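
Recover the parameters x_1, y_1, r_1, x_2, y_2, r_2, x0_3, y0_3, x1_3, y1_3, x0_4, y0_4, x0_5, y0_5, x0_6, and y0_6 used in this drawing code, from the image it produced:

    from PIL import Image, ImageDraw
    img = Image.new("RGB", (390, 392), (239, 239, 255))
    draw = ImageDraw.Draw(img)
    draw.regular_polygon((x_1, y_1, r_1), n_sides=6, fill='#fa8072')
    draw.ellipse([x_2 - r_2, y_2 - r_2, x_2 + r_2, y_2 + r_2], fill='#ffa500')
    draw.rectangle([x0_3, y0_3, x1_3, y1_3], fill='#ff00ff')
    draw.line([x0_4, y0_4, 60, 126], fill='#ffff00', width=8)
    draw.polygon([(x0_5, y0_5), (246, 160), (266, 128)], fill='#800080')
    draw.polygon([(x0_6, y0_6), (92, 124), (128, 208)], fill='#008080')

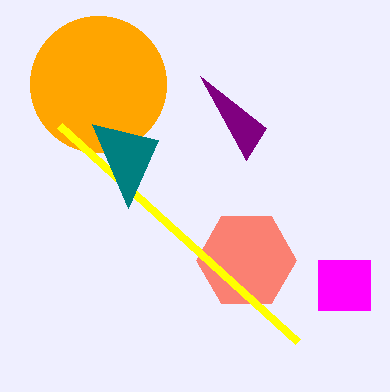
x_1 = 246, y_1 = 260, r_1 = 50, x_2 = 98, y_2 = 84, r_2 = 68, x0_3 = 318, y0_3 = 260, x1_3 = 370, y1_3 = 310, x0_4 = 298, y0_4 = 342, x0_5 = 200, y0_5 = 76, x0_6 = 158, y0_6 = 140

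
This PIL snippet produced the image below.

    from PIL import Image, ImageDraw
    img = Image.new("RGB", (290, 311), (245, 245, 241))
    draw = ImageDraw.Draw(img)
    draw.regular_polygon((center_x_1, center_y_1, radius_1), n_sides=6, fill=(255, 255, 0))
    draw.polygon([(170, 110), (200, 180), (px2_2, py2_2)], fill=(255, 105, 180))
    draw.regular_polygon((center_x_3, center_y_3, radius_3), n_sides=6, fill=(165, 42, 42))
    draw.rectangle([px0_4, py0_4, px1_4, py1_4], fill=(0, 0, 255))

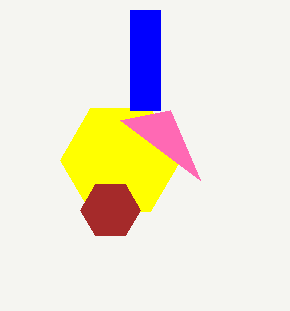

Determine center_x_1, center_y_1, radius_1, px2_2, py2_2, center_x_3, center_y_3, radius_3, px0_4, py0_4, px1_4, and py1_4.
center_x_1 = 120
center_y_1 = 160
radius_1 = 60
px2_2 = 120
py2_2 = 120
center_x_3 = 110
center_y_3 = 210
radius_3 = 30
px0_4 = 130
py0_4 = 10
px1_4 = 160
py1_4 = 110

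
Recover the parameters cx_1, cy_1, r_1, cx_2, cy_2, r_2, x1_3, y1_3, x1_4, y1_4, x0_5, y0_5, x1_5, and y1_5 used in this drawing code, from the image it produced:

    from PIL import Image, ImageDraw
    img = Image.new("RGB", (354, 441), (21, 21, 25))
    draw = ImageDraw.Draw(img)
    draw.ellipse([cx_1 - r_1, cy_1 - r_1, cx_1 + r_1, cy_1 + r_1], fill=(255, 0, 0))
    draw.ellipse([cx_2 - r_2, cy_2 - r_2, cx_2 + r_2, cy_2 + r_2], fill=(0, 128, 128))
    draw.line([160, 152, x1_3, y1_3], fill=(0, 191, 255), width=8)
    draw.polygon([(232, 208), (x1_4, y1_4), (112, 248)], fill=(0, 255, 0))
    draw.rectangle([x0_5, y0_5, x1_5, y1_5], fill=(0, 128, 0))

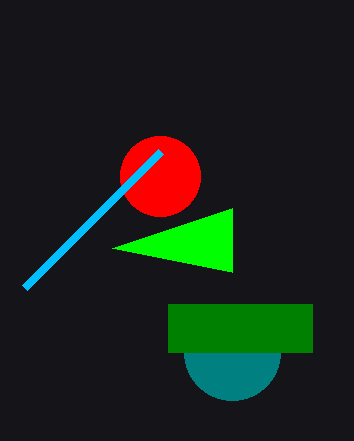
cx_1 = 160
cy_1 = 176
r_1 = 40
cx_2 = 232
cy_2 = 352
r_2 = 48
x1_3 = 24
y1_3 = 288
x1_4 = 232
y1_4 = 272
x0_5 = 168
y0_5 = 304
x1_5 = 312
y1_5 = 352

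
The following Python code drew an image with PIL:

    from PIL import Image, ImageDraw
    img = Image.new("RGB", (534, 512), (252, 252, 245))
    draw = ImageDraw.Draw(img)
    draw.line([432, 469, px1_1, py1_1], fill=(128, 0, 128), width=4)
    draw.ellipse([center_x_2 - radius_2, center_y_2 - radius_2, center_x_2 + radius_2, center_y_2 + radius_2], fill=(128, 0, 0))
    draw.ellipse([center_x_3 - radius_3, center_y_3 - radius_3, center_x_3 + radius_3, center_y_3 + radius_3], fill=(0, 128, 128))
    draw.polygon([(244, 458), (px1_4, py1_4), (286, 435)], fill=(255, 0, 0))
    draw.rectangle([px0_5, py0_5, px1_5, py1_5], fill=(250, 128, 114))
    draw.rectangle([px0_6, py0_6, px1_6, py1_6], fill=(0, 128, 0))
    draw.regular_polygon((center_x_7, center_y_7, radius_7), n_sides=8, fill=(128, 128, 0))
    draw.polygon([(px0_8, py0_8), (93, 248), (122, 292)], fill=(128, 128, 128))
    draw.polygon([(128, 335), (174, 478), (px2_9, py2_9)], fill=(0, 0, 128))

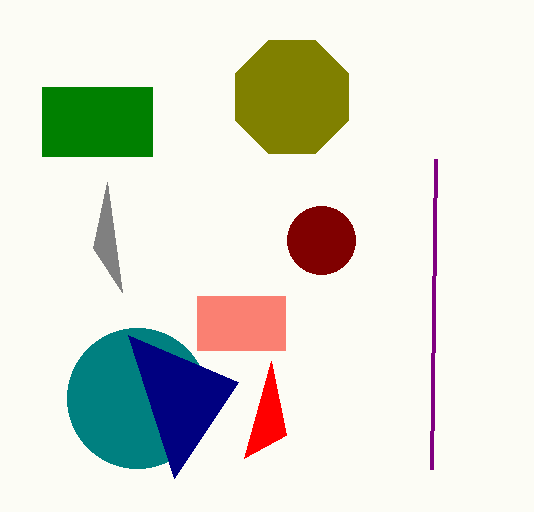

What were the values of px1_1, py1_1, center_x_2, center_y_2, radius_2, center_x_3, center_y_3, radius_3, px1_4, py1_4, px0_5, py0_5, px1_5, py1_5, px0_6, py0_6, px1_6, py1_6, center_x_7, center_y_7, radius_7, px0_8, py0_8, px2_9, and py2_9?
px1_1 = 436; py1_1 = 159; center_x_2 = 321; center_y_2 = 240; radius_2 = 34; center_x_3 = 137; center_y_3 = 398; radius_3 = 70; px1_4 = 271; py1_4 = 361; px0_5 = 197; py0_5 = 296; px1_5 = 285; py1_5 = 350; px0_6 = 42; py0_6 = 87; px1_6 = 152; py1_6 = 156; center_x_7 = 292; center_y_7 = 97; radius_7 = 61; px0_8 = 107; py0_8 = 182; px2_9 = 238; py2_9 = 382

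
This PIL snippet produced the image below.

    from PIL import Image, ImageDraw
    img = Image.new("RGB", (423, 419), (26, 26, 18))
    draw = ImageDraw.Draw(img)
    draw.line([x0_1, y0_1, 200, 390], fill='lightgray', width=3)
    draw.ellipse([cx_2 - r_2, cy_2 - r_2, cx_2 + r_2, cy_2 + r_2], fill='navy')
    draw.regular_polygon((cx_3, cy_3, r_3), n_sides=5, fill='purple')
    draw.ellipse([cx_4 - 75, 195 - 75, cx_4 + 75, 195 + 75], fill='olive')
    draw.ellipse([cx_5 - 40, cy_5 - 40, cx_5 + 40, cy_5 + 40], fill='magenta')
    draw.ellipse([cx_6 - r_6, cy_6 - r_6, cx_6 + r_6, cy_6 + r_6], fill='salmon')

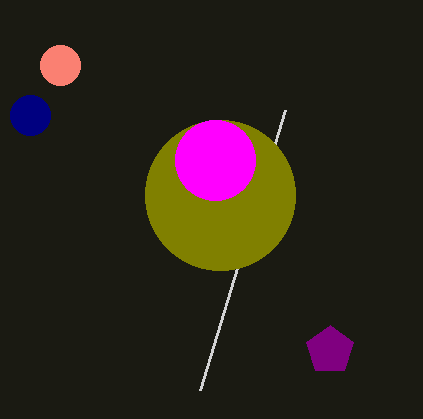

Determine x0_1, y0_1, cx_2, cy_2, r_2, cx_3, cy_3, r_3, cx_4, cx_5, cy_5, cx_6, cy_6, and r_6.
x0_1 = 285; y0_1 = 110; cx_2 = 30; cy_2 = 115; r_2 = 20; cx_3 = 330; cy_3 = 350; r_3 = 25; cx_4 = 220; cx_5 = 215; cy_5 = 160; cx_6 = 60; cy_6 = 65; r_6 = 20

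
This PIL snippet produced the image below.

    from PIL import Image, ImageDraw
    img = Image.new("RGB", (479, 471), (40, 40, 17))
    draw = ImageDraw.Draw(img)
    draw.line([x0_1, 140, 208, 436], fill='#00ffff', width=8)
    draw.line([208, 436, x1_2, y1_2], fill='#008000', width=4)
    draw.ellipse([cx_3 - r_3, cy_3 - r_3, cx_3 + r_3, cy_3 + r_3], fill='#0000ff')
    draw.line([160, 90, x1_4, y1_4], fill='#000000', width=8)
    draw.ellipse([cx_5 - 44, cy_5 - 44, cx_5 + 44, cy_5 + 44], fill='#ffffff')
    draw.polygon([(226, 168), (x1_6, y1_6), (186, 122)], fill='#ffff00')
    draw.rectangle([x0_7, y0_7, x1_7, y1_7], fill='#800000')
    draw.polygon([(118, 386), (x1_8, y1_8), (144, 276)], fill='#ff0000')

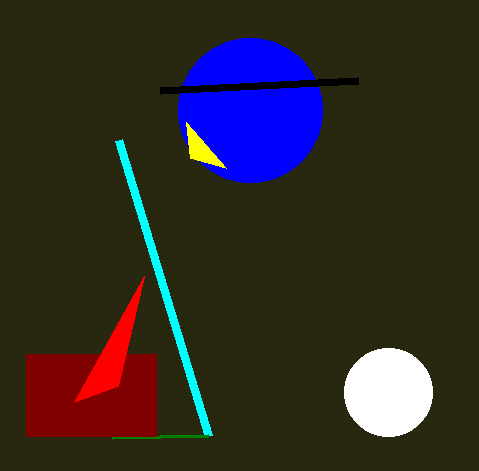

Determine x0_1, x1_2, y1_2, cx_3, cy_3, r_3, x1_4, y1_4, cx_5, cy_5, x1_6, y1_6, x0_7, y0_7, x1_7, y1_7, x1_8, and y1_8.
x0_1 = 118; x1_2 = 112; y1_2 = 438; cx_3 = 250; cy_3 = 110; r_3 = 72; x1_4 = 358; y1_4 = 80; cx_5 = 388; cy_5 = 392; x1_6 = 190; y1_6 = 158; x0_7 = 26; y0_7 = 354; x1_7 = 156; y1_7 = 436; x1_8 = 74; y1_8 = 402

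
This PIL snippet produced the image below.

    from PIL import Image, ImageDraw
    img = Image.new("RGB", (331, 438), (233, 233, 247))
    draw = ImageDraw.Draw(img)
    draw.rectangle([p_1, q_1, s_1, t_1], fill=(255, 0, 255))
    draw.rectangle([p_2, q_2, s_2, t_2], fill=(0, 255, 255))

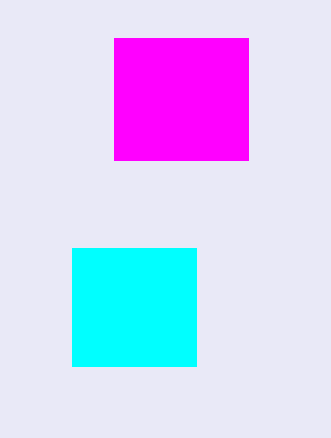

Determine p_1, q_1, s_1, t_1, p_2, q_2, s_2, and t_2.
p_1 = 114
q_1 = 38
s_1 = 248
t_1 = 160
p_2 = 72
q_2 = 248
s_2 = 196
t_2 = 366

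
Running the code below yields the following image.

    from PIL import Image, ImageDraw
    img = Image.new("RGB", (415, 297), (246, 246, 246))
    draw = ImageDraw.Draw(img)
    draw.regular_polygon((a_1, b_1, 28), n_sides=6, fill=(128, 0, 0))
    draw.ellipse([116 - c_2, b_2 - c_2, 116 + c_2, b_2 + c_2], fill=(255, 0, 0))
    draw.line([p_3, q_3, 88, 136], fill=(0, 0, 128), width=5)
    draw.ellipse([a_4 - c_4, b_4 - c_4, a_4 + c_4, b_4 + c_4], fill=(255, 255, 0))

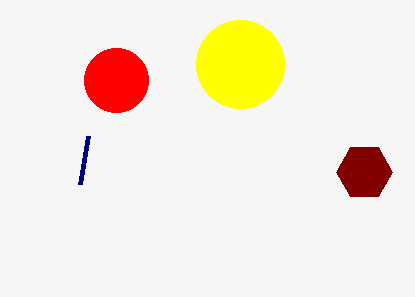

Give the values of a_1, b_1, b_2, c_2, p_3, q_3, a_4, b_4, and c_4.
a_1 = 364, b_1 = 172, b_2 = 80, c_2 = 32, p_3 = 80, q_3 = 184, a_4 = 240, b_4 = 64, c_4 = 44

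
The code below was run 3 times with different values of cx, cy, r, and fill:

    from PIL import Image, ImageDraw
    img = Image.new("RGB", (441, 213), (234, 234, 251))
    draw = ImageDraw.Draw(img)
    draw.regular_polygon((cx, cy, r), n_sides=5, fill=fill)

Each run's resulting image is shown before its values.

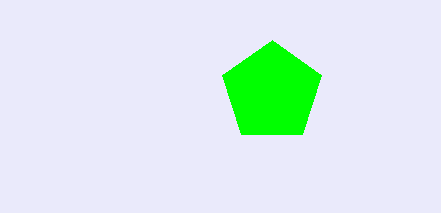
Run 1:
cx = 272, cy = 92, r = 52, fill = 'lime'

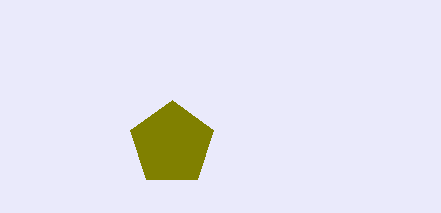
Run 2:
cx = 172
cy = 144
r = 44
fill = 'olive'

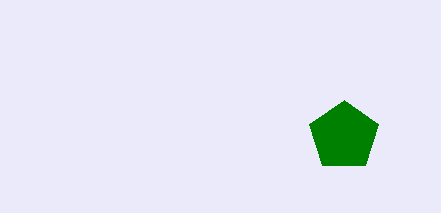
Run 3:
cx = 344; cy = 136; r = 36; fill = 'green'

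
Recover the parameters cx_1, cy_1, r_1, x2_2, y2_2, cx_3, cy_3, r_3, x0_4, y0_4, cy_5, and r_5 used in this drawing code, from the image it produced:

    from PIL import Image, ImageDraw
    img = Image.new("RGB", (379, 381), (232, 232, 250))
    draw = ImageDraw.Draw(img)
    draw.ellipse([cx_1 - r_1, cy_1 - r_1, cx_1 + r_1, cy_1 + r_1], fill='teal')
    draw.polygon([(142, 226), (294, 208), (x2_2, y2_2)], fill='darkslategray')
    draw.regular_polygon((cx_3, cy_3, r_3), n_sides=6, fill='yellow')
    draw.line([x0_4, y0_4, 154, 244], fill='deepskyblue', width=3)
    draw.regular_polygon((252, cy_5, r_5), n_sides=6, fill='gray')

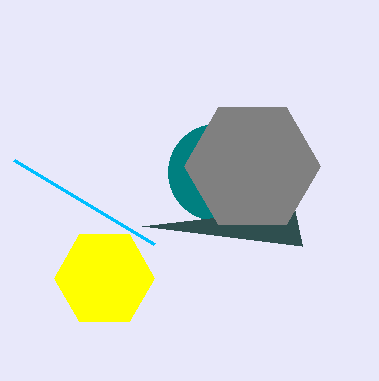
cx_1 = 216, cy_1 = 172, r_1 = 48, x2_2 = 302, y2_2 = 246, cx_3 = 104, cy_3 = 278, r_3 = 50, x0_4 = 14, y0_4 = 160, cy_5 = 166, r_5 = 68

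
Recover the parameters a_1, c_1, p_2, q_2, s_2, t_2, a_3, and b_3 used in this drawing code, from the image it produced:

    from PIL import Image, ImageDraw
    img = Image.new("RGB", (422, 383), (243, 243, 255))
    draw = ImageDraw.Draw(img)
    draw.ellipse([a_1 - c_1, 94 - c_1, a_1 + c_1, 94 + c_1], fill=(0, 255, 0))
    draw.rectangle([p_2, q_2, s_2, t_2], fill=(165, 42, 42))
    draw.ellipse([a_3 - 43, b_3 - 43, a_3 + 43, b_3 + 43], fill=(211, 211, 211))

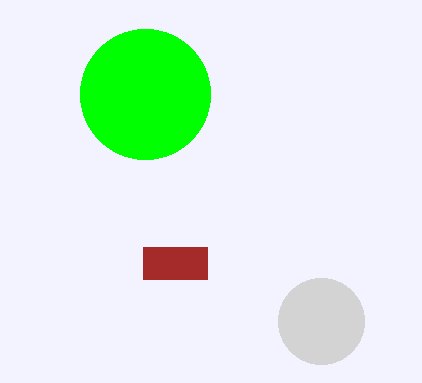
a_1 = 145, c_1 = 65, p_2 = 143, q_2 = 247, s_2 = 207, t_2 = 279, a_3 = 321, b_3 = 321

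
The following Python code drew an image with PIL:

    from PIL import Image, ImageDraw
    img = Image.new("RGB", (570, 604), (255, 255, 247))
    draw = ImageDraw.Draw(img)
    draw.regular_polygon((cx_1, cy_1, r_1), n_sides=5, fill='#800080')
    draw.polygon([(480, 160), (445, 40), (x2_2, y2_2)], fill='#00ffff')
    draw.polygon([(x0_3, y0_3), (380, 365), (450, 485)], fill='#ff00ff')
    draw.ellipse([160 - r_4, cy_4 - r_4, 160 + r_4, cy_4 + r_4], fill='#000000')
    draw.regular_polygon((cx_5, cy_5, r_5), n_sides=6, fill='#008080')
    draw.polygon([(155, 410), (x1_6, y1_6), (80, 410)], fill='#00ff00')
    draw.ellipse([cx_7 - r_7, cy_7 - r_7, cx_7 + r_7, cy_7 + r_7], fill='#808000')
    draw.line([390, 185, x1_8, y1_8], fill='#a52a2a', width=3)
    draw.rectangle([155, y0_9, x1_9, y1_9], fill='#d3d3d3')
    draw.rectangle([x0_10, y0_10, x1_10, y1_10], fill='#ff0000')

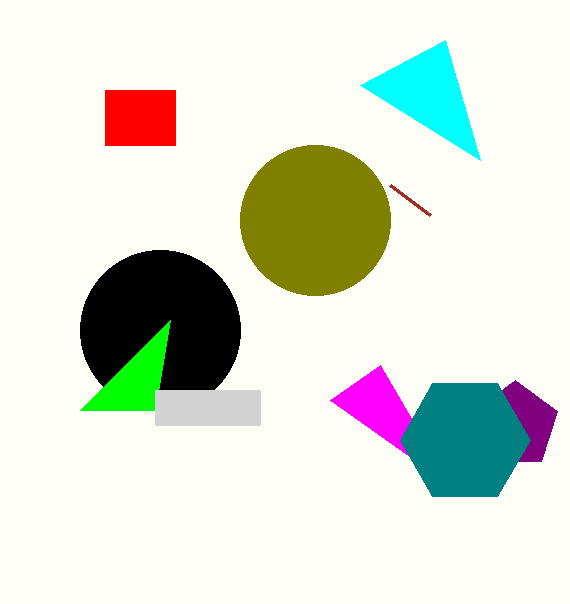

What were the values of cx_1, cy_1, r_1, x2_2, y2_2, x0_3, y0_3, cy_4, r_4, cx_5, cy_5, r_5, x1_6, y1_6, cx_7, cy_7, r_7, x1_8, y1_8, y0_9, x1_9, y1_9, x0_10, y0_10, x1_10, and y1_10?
cx_1 = 515, cy_1 = 425, r_1 = 45, x2_2 = 360, y2_2 = 85, x0_3 = 330, y0_3 = 400, cy_4 = 330, r_4 = 80, cx_5 = 465, cy_5 = 440, r_5 = 65, x1_6 = 170, y1_6 = 320, cx_7 = 315, cy_7 = 220, r_7 = 75, x1_8 = 430, y1_8 = 215, y0_9 = 390, x1_9 = 260, y1_9 = 425, x0_10 = 105, y0_10 = 90, x1_10 = 175, y1_10 = 145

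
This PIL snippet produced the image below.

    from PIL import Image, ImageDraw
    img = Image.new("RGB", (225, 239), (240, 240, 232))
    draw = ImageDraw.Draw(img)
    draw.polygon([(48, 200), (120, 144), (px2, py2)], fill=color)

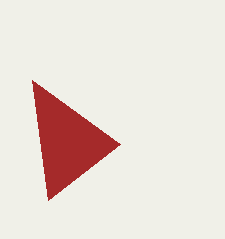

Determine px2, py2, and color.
px2 = 32, py2 = 80, color = 'brown'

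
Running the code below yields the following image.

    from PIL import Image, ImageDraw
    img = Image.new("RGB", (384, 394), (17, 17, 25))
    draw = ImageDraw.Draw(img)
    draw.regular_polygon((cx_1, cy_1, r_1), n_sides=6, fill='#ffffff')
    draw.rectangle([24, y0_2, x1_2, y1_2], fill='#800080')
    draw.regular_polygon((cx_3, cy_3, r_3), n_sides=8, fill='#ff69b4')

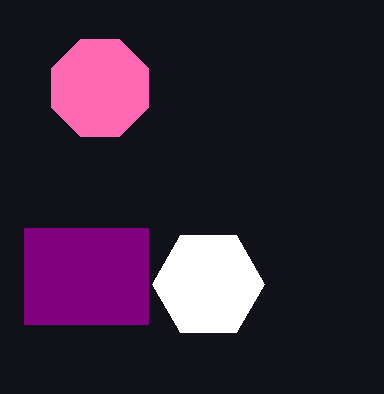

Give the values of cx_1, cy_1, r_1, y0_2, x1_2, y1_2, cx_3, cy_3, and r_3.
cx_1 = 208
cy_1 = 284
r_1 = 56
y0_2 = 228
x1_2 = 148
y1_2 = 324
cx_3 = 100
cy_3 = 88
r_3 = 52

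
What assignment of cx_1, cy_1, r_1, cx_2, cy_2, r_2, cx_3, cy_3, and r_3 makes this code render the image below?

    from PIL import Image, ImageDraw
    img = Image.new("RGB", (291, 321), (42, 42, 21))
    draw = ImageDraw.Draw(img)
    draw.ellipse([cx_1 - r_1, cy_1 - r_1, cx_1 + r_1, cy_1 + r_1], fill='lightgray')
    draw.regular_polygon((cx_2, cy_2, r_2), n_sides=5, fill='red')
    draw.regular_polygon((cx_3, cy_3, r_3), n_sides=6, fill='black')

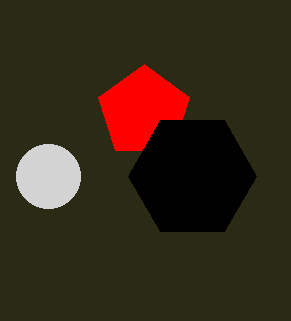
cx_1 = 48, cy_1 = 176, r_1 = 32, cx_2 = 144, cy_2 = 112, r_2 = 48, cx_3 = 192, cy_3 = 176, r_3 = 64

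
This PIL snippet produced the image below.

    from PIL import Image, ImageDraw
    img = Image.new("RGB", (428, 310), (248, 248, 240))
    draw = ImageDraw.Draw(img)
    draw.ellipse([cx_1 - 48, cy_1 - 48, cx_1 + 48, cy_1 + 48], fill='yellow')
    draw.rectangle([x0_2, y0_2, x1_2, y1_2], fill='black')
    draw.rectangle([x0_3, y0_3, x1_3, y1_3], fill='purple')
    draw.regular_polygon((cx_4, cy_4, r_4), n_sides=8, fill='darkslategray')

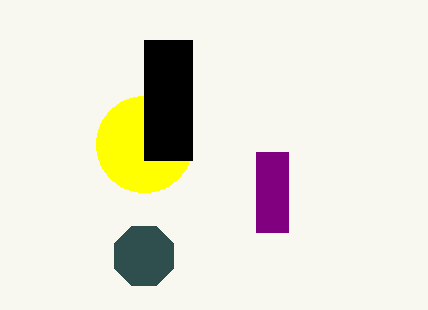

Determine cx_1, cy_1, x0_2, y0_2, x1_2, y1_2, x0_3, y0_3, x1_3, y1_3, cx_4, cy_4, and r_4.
cx_1 = 144; cy_1 = 144; x0_2 = 144; y0_2 = 40; x1_2 = 192; y1_2 = 160; x0_3 = 256; y0_3 = 152; x1_3 = 288; y1_3 = 232; cx_4 = 144; cy_4 = 256; r_4 = 32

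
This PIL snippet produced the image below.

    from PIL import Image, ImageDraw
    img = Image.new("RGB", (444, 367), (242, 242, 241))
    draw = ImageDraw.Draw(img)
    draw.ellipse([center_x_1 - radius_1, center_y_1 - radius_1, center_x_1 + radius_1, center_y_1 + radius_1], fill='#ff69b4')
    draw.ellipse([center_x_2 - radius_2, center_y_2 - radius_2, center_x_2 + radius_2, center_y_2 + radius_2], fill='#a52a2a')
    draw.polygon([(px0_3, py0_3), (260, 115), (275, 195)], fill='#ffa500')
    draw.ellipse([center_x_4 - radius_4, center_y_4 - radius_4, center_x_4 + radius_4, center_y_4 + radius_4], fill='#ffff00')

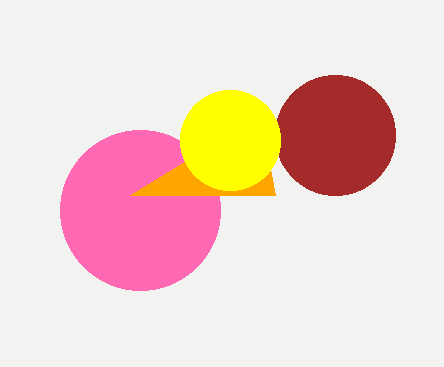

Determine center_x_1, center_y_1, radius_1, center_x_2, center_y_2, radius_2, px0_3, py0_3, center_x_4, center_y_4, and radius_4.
center_x_1 = 140
center_y_1 = 210
radius_1 = 80
center_x_2 = 335
center_y_2 = 135
radius_2 = 60
px0_3 = 130
py0_3 = 195
center_x_4 = 230
center_y_4 = 140
radius_4 = 50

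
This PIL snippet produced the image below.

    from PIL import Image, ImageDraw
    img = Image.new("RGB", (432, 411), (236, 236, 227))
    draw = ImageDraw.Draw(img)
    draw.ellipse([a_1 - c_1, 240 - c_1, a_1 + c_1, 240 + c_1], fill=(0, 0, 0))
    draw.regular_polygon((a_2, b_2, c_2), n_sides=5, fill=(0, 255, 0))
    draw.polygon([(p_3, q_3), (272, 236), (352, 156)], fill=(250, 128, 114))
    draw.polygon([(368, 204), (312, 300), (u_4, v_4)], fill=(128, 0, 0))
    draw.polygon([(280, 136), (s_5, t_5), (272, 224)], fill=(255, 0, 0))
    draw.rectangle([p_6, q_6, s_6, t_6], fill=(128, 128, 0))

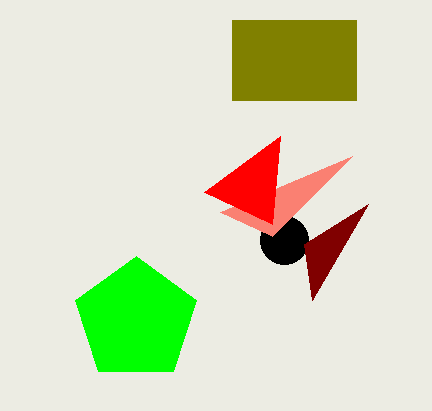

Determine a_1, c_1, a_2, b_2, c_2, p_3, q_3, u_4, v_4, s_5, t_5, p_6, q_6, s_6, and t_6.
a_1 = 284
c_1 = 24
a_2 = 136
b_2 = 320
c_2 = 64
p_3 = 220
q_3 = 212
u_4 = 304
v_4 = 244
s_5 = 204
t_5 = 192
p_6 = 232
q_6 = 20
s_6 = 356
t_6 = 100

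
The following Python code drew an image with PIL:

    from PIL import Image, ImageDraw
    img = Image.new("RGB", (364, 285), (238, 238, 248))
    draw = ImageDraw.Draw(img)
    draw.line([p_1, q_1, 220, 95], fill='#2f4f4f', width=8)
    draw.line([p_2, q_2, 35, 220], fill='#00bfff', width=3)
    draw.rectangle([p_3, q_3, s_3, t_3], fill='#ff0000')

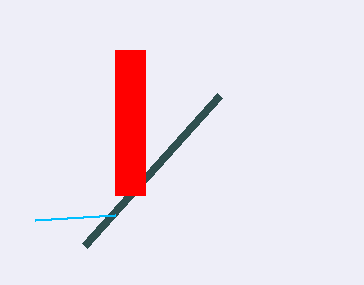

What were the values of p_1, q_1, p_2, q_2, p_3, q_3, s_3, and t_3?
p_1 = 85, q_1 = 245, p_2 = 115, q_2 = 215, p_3 = 115, q_3 = 50, s_3 = 145, t_3 = 195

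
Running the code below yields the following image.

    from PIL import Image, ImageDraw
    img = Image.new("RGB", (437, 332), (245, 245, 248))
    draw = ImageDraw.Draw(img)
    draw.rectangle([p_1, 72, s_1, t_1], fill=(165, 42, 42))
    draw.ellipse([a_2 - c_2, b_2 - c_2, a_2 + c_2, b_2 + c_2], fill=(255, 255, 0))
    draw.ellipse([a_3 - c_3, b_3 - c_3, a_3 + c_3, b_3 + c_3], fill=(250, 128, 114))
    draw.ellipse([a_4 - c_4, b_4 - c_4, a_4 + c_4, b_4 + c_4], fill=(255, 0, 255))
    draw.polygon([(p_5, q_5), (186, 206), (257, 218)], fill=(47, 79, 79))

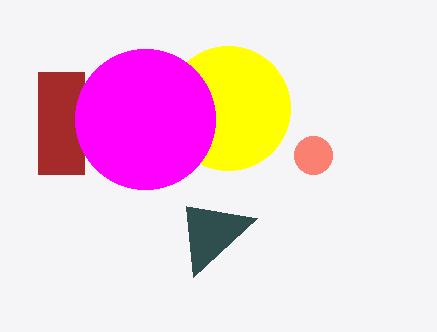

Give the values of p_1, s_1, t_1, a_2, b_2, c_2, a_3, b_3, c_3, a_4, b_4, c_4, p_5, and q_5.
p_1 = 38, s_1 = 84, t_1 = 174, a_2 = 228, b_2 = 108, c_2 = 62, a_3 = 313, b_3 = 155, c_3 = 19, a_4 = 145, b_4 = 119, c_4 = 70, p_5 = 193, q_5 = 277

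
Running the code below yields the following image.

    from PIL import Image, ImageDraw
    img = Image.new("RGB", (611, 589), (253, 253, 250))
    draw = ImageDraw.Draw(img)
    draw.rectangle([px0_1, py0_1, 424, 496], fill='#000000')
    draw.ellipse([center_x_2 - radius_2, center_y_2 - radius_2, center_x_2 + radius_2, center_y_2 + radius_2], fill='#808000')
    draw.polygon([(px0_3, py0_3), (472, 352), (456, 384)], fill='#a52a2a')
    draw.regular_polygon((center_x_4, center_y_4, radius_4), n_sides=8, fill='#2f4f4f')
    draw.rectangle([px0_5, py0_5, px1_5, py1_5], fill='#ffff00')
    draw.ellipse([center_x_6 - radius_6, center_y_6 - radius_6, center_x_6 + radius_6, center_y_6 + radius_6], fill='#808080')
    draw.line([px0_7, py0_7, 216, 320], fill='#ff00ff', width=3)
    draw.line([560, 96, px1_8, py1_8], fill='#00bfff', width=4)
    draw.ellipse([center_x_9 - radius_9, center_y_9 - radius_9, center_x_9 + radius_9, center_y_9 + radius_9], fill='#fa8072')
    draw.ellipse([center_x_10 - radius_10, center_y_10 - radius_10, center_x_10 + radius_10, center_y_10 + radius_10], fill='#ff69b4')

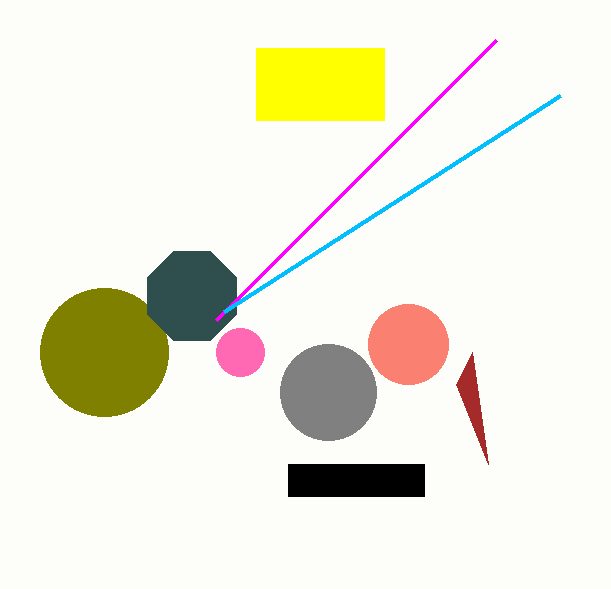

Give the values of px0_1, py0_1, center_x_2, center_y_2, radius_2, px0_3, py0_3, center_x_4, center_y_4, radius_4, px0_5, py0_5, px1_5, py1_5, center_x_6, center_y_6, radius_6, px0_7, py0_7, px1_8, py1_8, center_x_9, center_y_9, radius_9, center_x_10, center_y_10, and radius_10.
px0_1 = 288
py0_1 = 464
center_x_2 = 104
center_y_2 = 352
radius_2 = 64
px0_3 = 488
py0_3 = 464
center_x_4 = 192
center_y_4 = 296
radius_4 = 48
px0_5 = 256
py0_5 = 48
px1_5 = 384
py1_5 = 120
center_x_6 = 328
center_y_6 = 392
radius_6 = 48
px0_7 = 496
py0_7 = 40
px1_8 = 224
py1_8 = 312
center_x_9 = 408
center_y_9 = 344
radius_9 = 40
center_x_10 = 240
center_y_10 = 352
radius_10 = 24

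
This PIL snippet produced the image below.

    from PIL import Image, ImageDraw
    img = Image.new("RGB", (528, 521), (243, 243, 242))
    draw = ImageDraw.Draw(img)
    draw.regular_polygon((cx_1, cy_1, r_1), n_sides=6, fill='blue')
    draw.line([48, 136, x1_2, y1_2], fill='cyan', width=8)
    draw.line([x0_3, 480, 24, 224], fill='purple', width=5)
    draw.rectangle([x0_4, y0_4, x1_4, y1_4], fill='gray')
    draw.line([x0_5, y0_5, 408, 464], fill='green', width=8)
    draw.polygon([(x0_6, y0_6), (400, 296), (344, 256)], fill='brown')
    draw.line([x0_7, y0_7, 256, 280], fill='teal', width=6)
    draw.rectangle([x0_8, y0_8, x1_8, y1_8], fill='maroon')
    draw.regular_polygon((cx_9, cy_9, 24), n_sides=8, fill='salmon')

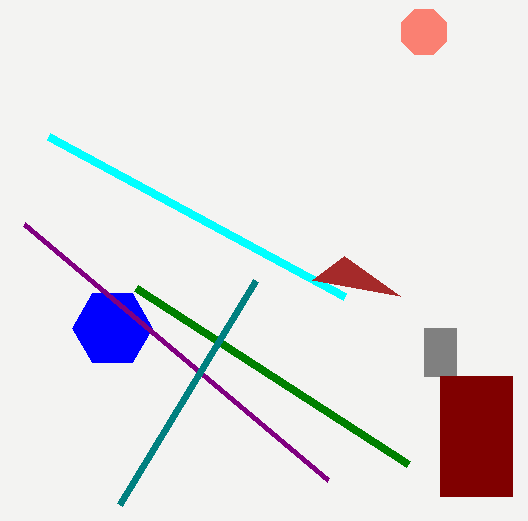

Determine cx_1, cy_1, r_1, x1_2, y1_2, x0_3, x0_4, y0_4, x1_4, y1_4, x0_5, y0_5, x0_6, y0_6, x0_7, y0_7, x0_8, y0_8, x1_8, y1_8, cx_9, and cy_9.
cx_1 = 112, cy_1 = 328, r_1 = 40, x1_2 = 344, y1_2 = 296, x0_3 = 328, x0_4 = 424, y0_4 = 328, x1_4 = 456, y1_4 = 376, x0_5 = 136, y0_5 = 288, x0_6 = 312, y0_6 = 280, x0_7 = 120, y0_7 = 504, x0_8 = 440, y0_8 = 376, x1_8 = 512, y1_8 = 496, cx_9 = 424, cy_9 = 32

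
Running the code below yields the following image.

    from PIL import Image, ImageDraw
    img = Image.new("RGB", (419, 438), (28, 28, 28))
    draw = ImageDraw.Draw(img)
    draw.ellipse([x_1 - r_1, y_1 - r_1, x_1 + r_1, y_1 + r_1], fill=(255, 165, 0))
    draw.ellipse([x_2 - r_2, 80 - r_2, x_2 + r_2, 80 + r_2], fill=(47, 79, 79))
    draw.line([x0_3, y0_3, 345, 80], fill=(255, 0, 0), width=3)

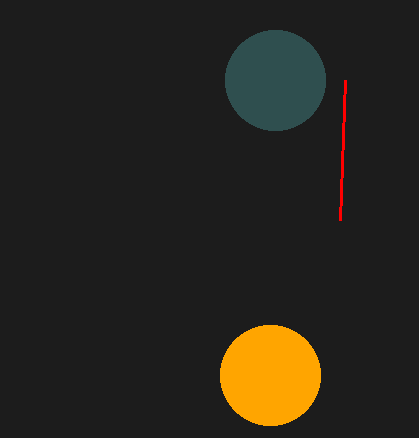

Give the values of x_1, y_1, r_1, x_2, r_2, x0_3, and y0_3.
x_1 = 270, y_1 = 375, r_1 = 50, x_2 = 275, r_2 = 50, x0_3 = 340, y0_3 = 220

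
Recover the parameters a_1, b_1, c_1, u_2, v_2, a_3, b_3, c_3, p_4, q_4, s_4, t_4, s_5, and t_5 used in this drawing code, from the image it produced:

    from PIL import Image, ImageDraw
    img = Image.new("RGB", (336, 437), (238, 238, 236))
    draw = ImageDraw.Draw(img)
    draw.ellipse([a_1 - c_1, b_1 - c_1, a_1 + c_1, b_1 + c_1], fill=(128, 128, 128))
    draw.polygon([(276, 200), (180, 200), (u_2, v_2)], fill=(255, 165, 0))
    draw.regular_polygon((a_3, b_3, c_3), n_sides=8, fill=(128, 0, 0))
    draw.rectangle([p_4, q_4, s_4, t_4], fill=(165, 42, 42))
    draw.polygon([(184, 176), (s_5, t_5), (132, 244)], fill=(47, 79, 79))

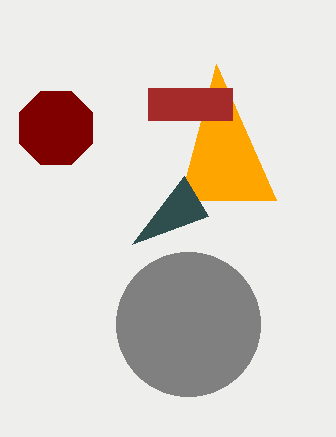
a_1 = 188, b_1 = 324, c_1 = 72, u_2 = 216, v_2 = 64, a_3 = 56, b_3 = 128, c_3 = 40, p_4 = 148, q_4 = 88, s_4 = 232, t_4 = 120, s_5 = 208, t_5 = 216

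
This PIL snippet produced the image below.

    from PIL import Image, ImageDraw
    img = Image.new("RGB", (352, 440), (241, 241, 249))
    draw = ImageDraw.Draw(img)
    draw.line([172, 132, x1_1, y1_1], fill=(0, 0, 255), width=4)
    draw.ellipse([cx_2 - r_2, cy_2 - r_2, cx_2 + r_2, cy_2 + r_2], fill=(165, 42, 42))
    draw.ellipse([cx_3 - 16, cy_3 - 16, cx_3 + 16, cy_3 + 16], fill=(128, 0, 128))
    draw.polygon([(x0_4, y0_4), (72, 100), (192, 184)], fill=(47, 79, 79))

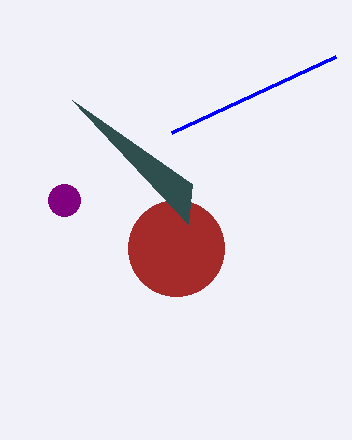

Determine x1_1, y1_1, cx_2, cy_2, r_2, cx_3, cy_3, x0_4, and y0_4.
x1_1 = 336; y1_1 = 56; cx_2 = 176; cy_2 = 248; r_2 = 48; cx_3 = 64; cy_3 = 200; x0_4 = 188; y0_4 = 224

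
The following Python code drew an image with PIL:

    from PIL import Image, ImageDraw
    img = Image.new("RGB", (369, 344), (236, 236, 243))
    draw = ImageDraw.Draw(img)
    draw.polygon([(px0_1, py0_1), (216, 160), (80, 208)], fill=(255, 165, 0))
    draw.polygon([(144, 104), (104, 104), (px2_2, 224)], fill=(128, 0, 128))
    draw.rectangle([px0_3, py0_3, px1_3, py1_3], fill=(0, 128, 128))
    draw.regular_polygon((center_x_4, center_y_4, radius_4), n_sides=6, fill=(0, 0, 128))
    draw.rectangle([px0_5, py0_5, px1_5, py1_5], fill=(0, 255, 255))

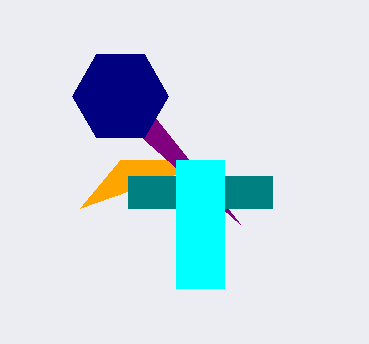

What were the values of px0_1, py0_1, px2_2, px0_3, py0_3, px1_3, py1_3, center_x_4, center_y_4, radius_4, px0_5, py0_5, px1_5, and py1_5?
px0_1 = 120; py0_1 = 160; px2_2 = 240; px0_3 = 128; py0_3 = 176; px1_3 = 272; py1_3 = 208; center_x_4 = 120; center_y_4 = 96; radius_4 = 48; px0_5 = 176; py0_5 = 160; px1_5 = 224; py1_5 = 288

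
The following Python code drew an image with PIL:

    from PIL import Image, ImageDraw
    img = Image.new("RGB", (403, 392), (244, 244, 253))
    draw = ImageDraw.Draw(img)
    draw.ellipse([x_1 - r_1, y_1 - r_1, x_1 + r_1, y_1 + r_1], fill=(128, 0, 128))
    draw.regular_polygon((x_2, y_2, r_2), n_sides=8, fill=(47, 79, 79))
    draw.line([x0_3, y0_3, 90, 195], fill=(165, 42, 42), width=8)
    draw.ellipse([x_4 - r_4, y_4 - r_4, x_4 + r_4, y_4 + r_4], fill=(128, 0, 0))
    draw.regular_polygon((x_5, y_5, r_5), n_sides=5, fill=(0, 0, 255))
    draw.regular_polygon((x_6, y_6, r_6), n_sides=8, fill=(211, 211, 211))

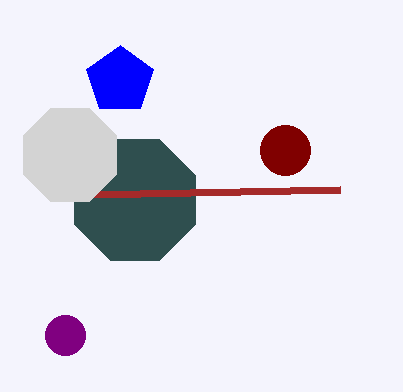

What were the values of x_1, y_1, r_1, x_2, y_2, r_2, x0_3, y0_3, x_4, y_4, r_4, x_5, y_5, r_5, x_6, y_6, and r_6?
x_1 = 65; y_1 = 335; r_1 = 20; x_2 = 135; y_2 = 200; r_2 = 65; x0_3 = 340; y0_3 = 190; x_4 = 285; y_4 = 150; r_4 = 25; x_5 = 120; y_5 = 80; r_5 = 35; x_6 = 70; y_6 = 155; r_6 = 50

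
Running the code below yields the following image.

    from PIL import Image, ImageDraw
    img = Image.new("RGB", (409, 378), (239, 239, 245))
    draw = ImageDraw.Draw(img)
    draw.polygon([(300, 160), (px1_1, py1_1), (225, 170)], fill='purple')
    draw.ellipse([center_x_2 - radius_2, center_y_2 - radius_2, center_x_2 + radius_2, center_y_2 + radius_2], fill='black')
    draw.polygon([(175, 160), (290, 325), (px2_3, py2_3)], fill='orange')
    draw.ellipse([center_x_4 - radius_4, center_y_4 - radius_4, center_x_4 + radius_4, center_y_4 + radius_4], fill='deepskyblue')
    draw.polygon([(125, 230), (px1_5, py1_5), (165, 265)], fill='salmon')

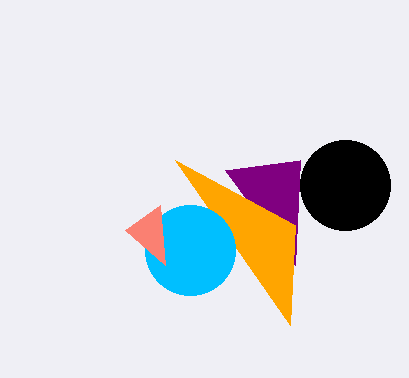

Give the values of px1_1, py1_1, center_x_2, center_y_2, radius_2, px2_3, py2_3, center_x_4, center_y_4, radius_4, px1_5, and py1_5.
px1_1 = 295
py1_1 = 265
center_x_2 = 345
center_y_2 = 185
radius_2 = 45
px2_3 = 295
py2_3 = 225
center_x_4 = 190
center_y_4 = 250
radius_4 = 45
px1_5 = 160
py1_5 = 205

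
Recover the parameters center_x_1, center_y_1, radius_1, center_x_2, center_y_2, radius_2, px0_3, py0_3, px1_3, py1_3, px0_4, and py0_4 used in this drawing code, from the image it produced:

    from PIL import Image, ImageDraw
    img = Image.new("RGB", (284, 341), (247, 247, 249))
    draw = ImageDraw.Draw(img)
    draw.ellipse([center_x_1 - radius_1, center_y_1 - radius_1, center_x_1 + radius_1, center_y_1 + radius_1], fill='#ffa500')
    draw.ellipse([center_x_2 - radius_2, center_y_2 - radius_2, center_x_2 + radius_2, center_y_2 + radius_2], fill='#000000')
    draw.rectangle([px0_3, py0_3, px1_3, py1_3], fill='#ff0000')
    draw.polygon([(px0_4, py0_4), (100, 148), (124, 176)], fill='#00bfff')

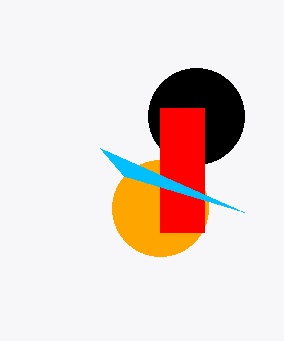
center_x_1 = 160, center_y_1 = 208, radius_1 = 48, center_x_2 = 196, center_y_2 = 116, radius_2 = 48, px0_3 = 160, py0_3 = 108, px1_3 = 204, py1_3 = 232, px0_4 = 244, py0_4 = 212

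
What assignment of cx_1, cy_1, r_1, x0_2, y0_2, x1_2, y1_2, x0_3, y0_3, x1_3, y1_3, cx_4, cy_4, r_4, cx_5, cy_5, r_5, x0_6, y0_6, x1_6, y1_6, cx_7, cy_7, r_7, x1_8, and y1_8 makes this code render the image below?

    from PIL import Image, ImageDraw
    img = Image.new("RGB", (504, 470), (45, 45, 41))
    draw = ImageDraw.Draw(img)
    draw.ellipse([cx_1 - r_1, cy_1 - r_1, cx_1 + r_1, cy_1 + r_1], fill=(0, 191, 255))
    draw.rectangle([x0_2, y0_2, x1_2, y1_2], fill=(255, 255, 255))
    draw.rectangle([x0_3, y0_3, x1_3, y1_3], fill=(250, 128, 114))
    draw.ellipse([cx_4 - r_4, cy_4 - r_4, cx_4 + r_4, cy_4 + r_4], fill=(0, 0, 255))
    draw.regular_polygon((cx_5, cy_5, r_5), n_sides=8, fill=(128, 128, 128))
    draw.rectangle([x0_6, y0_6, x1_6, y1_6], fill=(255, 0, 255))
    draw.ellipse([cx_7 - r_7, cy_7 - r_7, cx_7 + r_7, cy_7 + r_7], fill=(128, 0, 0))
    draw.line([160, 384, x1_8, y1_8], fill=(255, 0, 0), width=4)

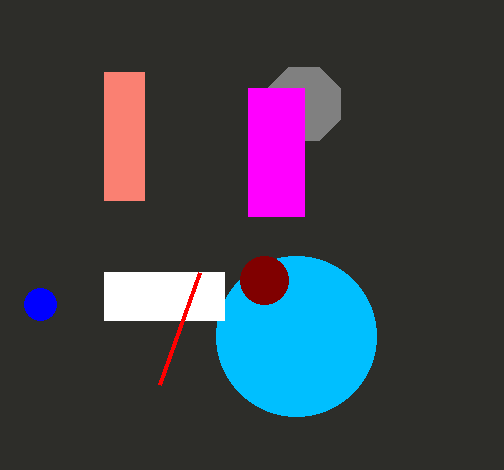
cx_1 = 296, cy_1 = 336, r_1 = 80, x0_2 = 104, y0_2 = 272, x1_2 = 224, y1_2 = 320, x0_3 = 104, y0_3 = 72, x1_3 = 144, y1_3 = 200, cx_4 = 40, cy_4 = 304, r_4 = 16, cx_5 = 304, cy_5 = 104, r_5 = 40, x0_6 = 248, y0_6 = 88, x1_6 = 304, y1_6 = 216, cx_7 = 264, cy_7 = 280, r_7 = 24, x1_8 = 200, y1_8 = 272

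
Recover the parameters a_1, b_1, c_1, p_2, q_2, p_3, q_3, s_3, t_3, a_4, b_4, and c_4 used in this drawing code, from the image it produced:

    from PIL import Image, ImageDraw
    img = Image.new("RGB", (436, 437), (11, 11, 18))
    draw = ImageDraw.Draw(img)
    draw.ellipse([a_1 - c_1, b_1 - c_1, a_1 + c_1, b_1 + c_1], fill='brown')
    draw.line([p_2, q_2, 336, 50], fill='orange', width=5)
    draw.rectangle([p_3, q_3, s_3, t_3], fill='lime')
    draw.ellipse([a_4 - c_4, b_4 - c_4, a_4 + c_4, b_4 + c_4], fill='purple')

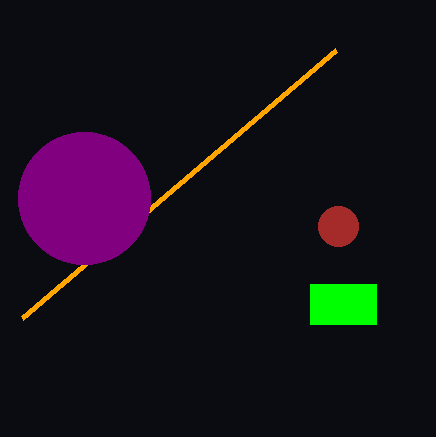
a_1 = 338
b_1 = 226
c_1 = 20
p_2 = 22
q_2 = 318
p_3 = 310
q_3 = 284
s_3 = 376
t_3 = 324
a_4 = 84
b_4 = 198
c_4 = 66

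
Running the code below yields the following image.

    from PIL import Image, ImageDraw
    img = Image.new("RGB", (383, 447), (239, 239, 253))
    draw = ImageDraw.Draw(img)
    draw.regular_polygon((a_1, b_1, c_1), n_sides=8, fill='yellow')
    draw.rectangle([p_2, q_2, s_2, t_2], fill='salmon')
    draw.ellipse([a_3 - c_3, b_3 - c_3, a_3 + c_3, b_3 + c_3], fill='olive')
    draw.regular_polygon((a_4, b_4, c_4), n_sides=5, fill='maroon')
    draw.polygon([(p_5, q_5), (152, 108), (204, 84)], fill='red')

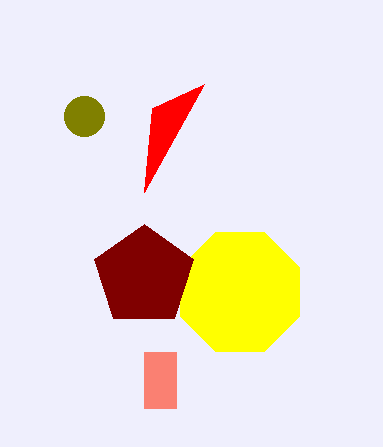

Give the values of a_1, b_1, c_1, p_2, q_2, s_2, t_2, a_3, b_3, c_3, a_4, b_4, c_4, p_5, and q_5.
a_1 = 240
b_1 = 292
c_1 = 64
p_2 = 144
q_2 = 352
s_2 = 176
t_2 = 408
a_3 = 84
b_3 = 116
c_3 = 20
a_4 = 144
b_4 = 276
c_4 = 52
p_5 = 144
q_5 = 192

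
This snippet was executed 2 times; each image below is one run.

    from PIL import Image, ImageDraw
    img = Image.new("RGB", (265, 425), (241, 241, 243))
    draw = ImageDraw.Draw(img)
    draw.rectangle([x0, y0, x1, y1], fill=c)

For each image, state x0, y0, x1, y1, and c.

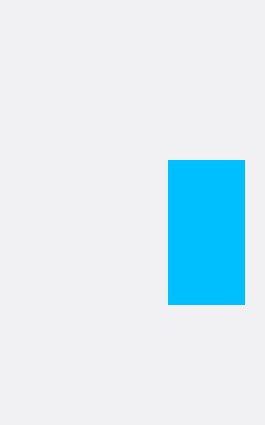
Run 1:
x0 = 168
y0 = 160
x1 = 244
y1 = 304
c = 'deepskyblue'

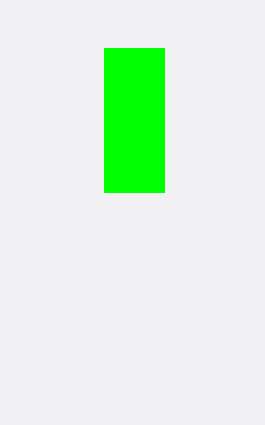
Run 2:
x0 = 104
y0 = 48
x1 = 164
y1 = 192
c = 'lime'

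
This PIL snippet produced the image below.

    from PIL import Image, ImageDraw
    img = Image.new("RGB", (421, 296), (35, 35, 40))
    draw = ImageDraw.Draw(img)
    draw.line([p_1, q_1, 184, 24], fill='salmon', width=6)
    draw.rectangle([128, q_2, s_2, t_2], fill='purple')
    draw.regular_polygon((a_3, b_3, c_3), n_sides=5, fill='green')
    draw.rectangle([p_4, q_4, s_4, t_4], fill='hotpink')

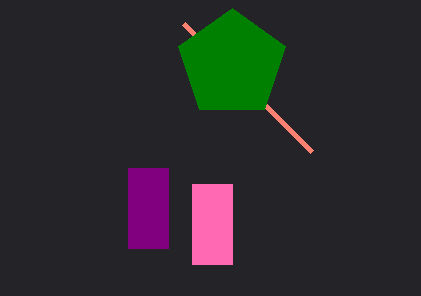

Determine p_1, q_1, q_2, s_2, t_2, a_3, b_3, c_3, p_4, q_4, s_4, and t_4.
p_1 = 312
q_1 = 152
q_2 = 168
s_2 = 168
t_2 = 248
a_3 = 232
b_3 = 64
c_3 = 56
p_4 = 192
q_4 = 184
s_4 = 232
t_4 = 264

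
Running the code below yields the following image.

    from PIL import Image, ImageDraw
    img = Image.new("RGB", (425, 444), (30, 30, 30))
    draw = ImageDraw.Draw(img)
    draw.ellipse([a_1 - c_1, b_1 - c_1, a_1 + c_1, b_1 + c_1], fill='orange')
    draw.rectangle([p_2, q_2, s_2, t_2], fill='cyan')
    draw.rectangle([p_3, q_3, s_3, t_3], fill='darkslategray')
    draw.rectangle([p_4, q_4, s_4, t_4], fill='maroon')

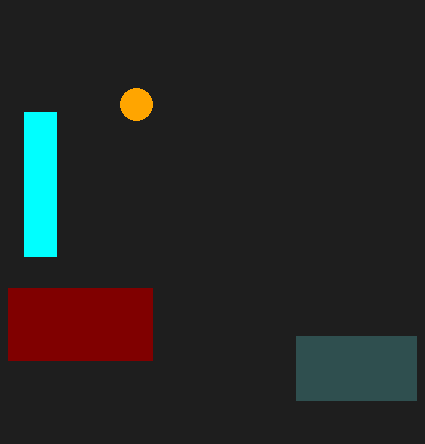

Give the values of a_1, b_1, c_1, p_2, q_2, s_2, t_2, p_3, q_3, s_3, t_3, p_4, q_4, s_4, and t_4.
a_1 = 136; b_1 = 104; c_1 = 16; p_2 = 24; q_2 = 112; s_2 = 56; t_2 = 256; p_3 = 296; q_3 = 336; s_3 = 416; t_3 = 400; p_4 = 8; q_4 = 288; s_4 = 152; t_4 = 360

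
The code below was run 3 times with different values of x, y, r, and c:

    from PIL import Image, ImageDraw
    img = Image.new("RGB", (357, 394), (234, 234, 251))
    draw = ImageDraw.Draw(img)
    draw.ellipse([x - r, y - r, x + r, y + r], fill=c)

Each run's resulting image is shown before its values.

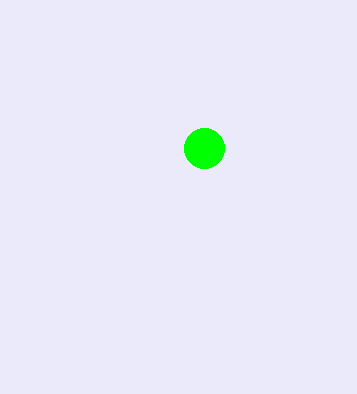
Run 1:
x = 204
y = 148
r = 20
c = 'lime'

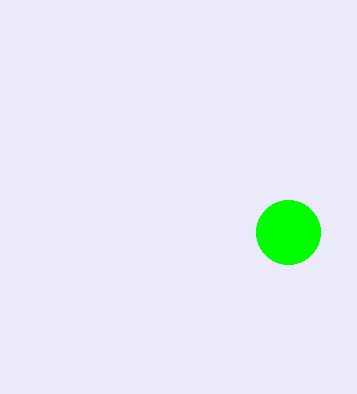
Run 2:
x = 288, y = 232, r = 32, c = 'lime'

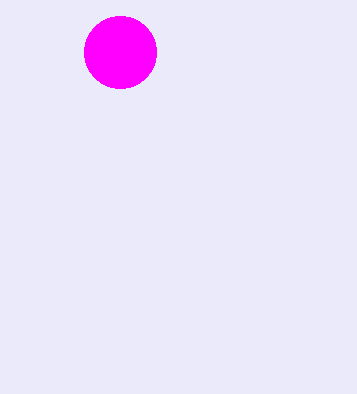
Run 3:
x = 120, y = 52, r = 36, c = 'magenta'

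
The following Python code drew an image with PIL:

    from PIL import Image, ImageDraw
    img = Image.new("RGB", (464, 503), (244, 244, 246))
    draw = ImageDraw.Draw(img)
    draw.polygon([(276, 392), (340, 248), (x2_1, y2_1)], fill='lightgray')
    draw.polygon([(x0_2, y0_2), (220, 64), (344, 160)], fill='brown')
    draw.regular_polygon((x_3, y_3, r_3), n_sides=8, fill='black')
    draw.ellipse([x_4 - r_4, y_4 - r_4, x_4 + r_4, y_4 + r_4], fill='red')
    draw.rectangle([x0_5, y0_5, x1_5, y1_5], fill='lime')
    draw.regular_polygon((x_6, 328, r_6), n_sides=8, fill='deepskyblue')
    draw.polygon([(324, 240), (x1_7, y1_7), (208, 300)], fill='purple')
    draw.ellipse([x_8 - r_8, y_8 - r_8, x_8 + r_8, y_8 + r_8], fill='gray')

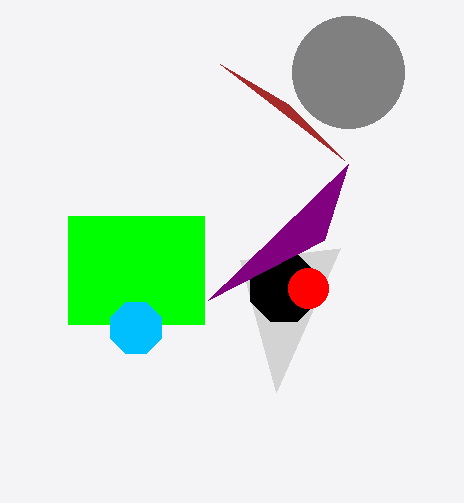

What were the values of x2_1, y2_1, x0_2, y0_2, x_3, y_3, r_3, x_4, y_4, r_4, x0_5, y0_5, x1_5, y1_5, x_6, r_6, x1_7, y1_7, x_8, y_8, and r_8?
x2_1 = 240, y2_1 = 260, x0_2 = 288, y0_2 = 104, x_3 = 284, y_3 = 288, r_3 = 36, x_4 = 308, y_4 = 288, r_4 = 20, x0_5 = 68, y0_5 = 216, x1_5 = 204, y1_5 = 324, x_6 = 136, r_6 = 28, x1_7 = 348, y1_7 = 164, x_8 = 348, y_8 = 72, r_8 = 56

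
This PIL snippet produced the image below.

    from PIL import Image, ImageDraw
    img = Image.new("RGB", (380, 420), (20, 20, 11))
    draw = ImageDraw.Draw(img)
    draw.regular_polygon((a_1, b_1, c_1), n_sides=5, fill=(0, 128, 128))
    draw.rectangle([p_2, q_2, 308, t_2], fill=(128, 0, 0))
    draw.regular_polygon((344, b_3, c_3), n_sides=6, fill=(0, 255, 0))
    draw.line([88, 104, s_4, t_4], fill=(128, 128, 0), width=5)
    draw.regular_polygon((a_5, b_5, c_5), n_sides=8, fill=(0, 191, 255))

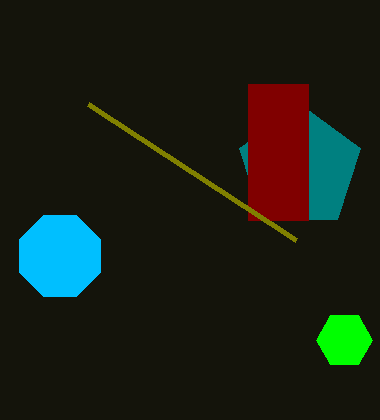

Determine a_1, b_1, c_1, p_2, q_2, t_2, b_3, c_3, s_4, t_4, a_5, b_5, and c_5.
a_1 = 300; b_1 = 168; c_1 = 64; p_2 = 248; q_2 = 84; t_2 = 220; b_3 = 340; c_3 = 28; s_4 = 296; t_4 = 240; a_5 = 60; b_5 = 256; c_5 = 44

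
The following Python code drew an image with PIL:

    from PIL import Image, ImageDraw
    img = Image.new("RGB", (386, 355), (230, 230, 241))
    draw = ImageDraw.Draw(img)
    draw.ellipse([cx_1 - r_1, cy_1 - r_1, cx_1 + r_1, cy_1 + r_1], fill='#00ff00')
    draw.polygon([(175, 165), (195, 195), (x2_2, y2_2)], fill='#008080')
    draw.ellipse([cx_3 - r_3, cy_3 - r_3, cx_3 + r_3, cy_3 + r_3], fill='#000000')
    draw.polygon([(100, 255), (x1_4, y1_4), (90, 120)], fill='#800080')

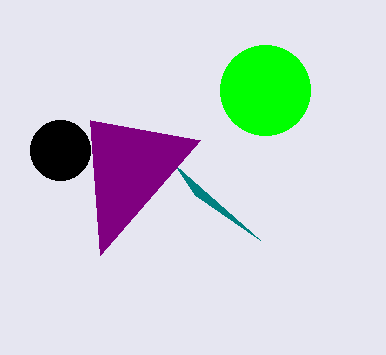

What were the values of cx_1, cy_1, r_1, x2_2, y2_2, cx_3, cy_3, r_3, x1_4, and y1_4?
cx_1 = 265, cy_1 = 90, r_1 = 45, x2_2 = 260, y2_2 = 240, cx_3 = 60, cy_3 = 150, r_3 = 30, x1_4 = 200, y1_4 = 140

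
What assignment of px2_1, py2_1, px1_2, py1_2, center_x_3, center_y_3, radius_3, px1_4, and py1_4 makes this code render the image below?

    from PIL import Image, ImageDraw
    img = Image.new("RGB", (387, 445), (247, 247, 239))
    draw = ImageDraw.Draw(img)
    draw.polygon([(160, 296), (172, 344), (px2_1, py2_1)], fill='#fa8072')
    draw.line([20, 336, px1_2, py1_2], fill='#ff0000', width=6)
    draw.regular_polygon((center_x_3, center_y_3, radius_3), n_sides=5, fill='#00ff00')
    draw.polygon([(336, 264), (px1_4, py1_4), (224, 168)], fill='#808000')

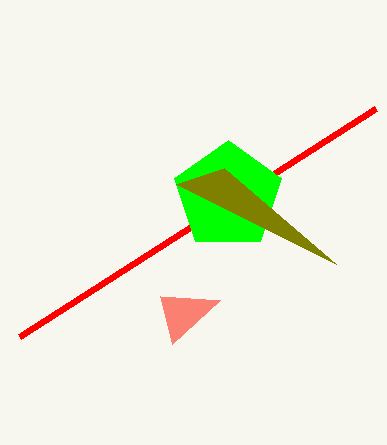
px2_1 = 220
py2_1 = 300
px1_2 = 376
py1_2 = 108
center_x_3 = 228
center_y_3 = 196
radius_3 = 56
px1_4 = 176
py1_4 = 184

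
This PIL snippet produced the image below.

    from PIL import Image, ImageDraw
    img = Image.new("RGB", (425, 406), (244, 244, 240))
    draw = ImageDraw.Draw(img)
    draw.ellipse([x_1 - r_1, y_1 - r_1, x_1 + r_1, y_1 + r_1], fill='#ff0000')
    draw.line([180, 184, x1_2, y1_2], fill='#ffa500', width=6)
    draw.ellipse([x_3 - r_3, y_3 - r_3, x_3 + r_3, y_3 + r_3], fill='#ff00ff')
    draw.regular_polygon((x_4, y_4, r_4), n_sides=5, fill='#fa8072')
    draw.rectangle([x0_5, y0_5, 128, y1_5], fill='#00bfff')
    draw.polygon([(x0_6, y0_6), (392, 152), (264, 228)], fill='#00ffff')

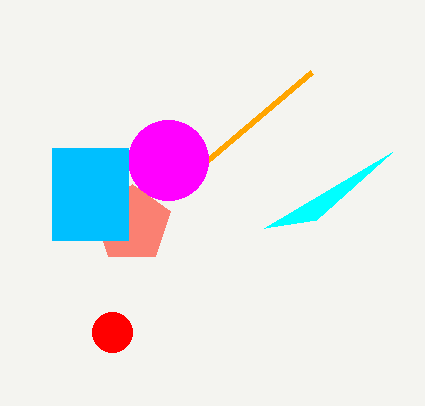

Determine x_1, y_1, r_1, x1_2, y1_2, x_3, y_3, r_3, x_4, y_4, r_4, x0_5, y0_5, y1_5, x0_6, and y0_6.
x_1 = 112, y_1 = 332, r_1 = 20, x1_2 = 312, y1_2 = 72, x_3 = 168, y_3 = 160, r_3 = 40, x_4 = 132, y_4 = 224, r_4 = 40, x0_5 = 52, y0_5 = 148, y1_5 = 240, x0_6 = 316, y0_6 = 220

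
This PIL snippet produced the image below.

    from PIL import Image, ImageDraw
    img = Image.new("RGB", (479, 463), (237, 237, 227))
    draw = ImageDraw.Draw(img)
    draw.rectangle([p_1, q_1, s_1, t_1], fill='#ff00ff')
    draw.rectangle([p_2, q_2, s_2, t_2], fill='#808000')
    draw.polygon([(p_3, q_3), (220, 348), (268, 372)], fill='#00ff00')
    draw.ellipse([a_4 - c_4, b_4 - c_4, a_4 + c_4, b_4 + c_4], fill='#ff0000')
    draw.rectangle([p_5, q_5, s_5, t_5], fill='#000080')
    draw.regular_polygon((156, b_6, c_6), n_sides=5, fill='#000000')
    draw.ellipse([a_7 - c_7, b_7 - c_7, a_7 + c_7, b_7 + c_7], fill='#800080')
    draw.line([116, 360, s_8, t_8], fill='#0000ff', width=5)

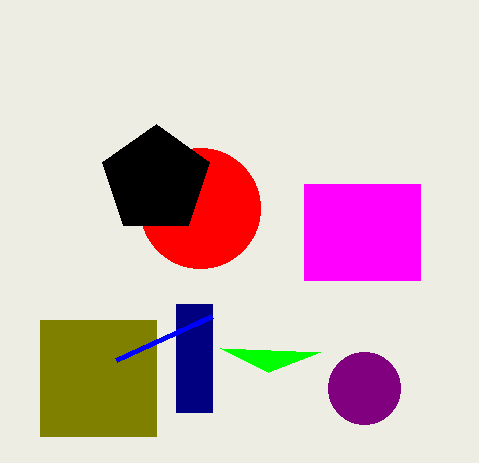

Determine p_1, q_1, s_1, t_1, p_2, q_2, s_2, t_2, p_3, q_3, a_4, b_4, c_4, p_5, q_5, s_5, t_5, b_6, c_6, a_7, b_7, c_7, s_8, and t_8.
p_1 = 304
q_1 = 184
s_1 = 420
t_1 = 280
p_2 = 40
q_2 = 320
s_2 = 156
t_2 = 436
p_3 = 320
q_3 = 352
a_4 = 200
b_4 = 208
c_4 = 60
p_5 = 176
q_5 = 304
s_5 = 212
t_5 = 412
b_6 = 180
c_6 = 56
a_7 = 364
b_7 = 388
c_7 = 36
s_8 = 212
t_8 = 316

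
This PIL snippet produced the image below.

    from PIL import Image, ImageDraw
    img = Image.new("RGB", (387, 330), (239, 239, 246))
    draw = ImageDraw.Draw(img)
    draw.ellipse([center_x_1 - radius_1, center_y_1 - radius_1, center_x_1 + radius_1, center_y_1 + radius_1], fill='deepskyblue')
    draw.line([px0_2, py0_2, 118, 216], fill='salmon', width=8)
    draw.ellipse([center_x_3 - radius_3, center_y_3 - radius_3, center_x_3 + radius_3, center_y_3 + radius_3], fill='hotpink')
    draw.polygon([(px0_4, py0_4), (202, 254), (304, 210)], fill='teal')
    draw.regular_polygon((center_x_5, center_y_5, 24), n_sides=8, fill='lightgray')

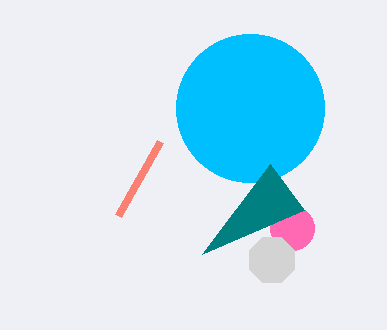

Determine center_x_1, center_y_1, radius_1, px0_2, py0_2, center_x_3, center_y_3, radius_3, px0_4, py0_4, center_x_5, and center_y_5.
center_x_1 = 250; center_y_1 = 108; radius_1 = 74; px0_2 = 160; py0_2 = 142; center_x_3 = 292; center_y_3 = 228; radius_3 = 22; px0_4 = 270; py0_4 = 164; center_x_5 = 272; center_y_5 = 260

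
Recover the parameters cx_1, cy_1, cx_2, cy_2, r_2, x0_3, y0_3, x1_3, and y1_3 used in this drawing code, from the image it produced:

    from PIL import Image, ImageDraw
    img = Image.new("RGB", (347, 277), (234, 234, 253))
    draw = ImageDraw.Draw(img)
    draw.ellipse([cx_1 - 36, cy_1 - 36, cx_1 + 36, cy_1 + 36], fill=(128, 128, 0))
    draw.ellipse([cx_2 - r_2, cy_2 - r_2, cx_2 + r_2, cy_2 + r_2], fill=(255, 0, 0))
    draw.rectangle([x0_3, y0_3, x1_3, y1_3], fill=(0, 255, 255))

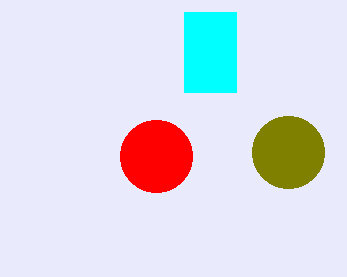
cx_1 = 288, cy_1 = 152, cx_2 = 156, cy_2 = 156, r_2 = 36, x0_3 = 184, y0_3 = 12, x1_3 = 236, y1_3 = 92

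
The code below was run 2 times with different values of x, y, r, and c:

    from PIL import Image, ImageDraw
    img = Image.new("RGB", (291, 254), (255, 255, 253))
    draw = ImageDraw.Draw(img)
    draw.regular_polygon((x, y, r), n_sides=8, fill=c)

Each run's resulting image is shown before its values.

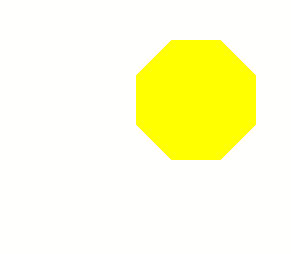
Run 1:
x = 196
y = 100
r = 64
c = 'yellow'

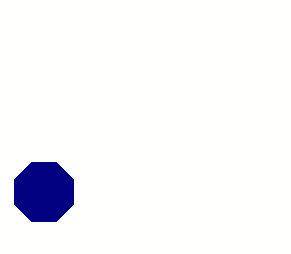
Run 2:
x = 44; y = 192; r = 32; c = 'navy'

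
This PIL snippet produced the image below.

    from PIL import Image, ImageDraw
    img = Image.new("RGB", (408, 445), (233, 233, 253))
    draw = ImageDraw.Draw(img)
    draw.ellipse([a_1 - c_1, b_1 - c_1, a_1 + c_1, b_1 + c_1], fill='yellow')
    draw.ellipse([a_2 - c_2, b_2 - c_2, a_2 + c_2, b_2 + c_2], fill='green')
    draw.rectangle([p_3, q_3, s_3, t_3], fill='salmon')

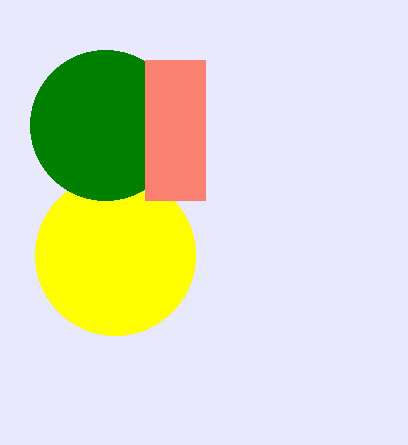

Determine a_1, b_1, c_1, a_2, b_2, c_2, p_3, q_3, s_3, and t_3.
a_1 = 115; b_1 = 255; c_1 = 80; a_2 = 105; b_2 = 125; c_2 = 75; p_3 = 145; q_3 = 60; s_3 = 205; t_3 = 200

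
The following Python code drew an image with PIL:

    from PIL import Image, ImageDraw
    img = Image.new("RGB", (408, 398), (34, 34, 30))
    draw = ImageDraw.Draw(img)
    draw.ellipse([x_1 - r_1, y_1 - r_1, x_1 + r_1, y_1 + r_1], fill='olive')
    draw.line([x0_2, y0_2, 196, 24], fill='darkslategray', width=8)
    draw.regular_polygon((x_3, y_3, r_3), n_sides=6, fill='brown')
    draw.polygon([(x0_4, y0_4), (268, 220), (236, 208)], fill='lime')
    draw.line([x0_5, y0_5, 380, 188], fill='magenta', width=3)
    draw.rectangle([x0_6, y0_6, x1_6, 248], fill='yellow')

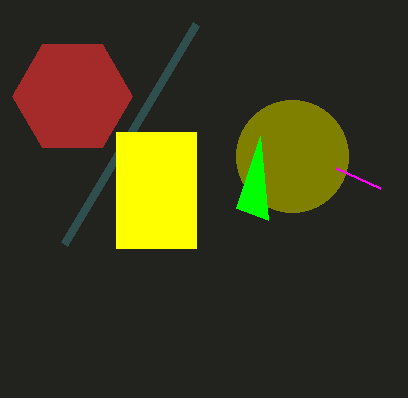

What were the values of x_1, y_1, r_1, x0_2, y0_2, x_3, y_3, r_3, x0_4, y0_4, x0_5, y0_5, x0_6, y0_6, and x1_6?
x_1 = 292; y_1 = 156; r_1 = 56; x0_2 = 64; y0_2 = 244; x_3 = 72; y_3 = 96; r_3 = 60; x0_4 = 260; y0_4 = 136; x0_5 = 336; y0_5 = 168; x0_6 = 116; y0_6 = 132; x1_6 = 196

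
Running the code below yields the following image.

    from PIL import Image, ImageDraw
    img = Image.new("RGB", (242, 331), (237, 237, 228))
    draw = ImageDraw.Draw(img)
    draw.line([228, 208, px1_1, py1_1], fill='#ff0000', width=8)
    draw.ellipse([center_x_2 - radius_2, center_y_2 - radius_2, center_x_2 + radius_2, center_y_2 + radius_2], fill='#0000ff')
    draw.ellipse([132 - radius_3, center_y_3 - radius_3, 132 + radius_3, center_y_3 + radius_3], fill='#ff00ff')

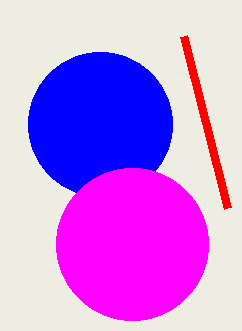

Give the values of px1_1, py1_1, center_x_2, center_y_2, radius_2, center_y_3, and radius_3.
px1_1 = 184, py1_1 = 36, center_x_2 = 100, center_y_2 = 124, radius_2 = 72, center_y_3 = 244, radius_3 = 76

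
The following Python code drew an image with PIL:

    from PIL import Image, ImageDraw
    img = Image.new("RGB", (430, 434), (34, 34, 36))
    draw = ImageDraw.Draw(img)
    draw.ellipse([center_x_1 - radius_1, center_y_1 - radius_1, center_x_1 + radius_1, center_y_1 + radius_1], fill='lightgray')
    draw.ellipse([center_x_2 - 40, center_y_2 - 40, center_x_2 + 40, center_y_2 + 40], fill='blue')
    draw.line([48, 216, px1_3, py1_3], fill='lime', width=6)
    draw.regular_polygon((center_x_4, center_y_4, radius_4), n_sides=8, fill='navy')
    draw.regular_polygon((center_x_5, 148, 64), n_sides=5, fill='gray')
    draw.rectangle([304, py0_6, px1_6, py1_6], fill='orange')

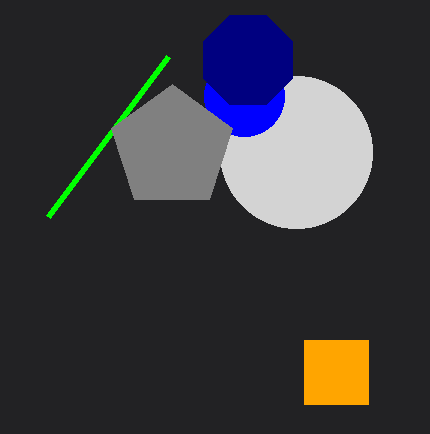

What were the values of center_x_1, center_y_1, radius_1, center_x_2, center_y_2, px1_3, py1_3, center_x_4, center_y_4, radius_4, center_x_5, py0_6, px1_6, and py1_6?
center_x_1 = 296, center_y_1 = 152, radius_1 = 76, center_x_2 = 244, center_y_2 = 96, px1_3 = 168, py1_3 = 56, center_x_4 = 248, center_y_4 = 60, radius_4 = 48, center_x_5 = 172, py0_6 = 340, px1_6 = 368, py1_6 = 404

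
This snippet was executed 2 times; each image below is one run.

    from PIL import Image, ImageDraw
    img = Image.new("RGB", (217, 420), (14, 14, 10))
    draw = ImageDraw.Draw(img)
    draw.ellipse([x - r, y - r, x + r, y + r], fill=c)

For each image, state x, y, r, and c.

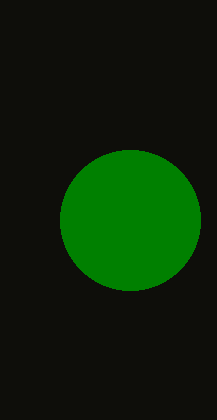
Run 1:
x = 130; y = 220; r = 70; c = 'green'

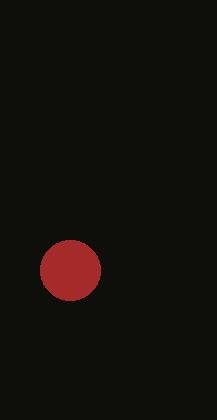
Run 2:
x = 70, y = 270, r = 30, c = 'brown'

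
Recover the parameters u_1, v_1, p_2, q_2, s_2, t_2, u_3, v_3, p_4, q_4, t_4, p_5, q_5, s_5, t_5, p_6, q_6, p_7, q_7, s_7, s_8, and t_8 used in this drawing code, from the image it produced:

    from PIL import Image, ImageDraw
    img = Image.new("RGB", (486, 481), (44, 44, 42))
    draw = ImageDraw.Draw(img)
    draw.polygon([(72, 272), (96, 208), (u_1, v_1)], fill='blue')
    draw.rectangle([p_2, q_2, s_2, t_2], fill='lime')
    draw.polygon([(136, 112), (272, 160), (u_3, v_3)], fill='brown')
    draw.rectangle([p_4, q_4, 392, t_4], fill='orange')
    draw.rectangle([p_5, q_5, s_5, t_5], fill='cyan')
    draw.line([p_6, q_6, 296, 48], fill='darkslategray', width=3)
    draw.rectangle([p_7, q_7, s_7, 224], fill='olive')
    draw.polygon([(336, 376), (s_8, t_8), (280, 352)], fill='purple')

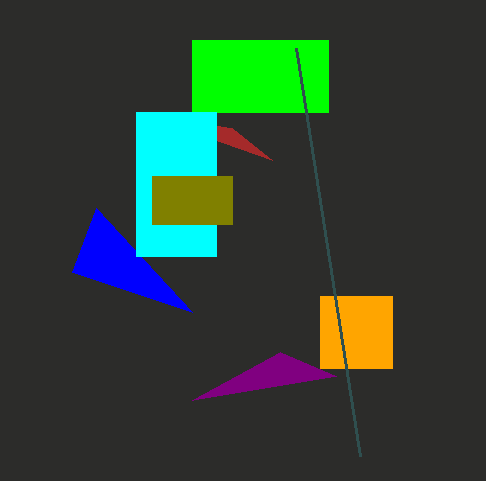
u_1 = 192; v_1 = 312; p_2 = 192; q_2 = 40; s_2 = 328; t_2 = 112; u_3 = 232; v_3 = 128; p_4 = 320; q_4 = 296; t_4 = 368; p_5 = 136; q_5 = 112; s_5 = 216; t_5 = 256; p_6 = 360; q_6 = 456; p_7 = 152; q_7 = 176; s_7 = 232; s_8 = 192; t_8 = 400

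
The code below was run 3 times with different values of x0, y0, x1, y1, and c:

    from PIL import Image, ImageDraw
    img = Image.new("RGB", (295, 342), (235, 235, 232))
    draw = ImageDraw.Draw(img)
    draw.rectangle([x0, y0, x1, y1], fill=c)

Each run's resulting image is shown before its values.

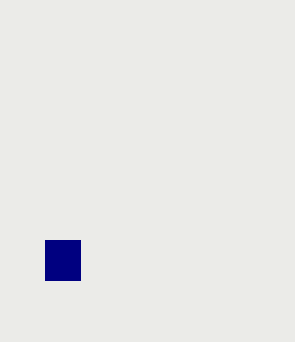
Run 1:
x0 = 45; y0 = 240; x1 = 80; y1 = 280; c = 'navy'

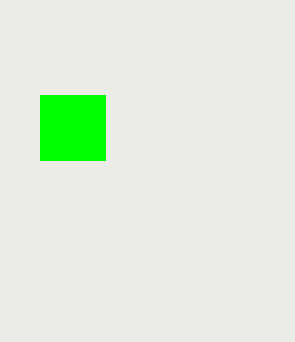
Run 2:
x0 = 40, y0 = 95, x1 = 105, y1 = 160, c = 'lime'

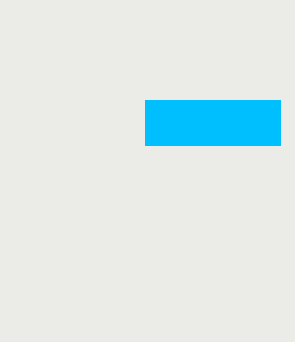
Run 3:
x0 = 145
y0 = 100
x1 = 280
y1 = 145
c = 'deepskyblue'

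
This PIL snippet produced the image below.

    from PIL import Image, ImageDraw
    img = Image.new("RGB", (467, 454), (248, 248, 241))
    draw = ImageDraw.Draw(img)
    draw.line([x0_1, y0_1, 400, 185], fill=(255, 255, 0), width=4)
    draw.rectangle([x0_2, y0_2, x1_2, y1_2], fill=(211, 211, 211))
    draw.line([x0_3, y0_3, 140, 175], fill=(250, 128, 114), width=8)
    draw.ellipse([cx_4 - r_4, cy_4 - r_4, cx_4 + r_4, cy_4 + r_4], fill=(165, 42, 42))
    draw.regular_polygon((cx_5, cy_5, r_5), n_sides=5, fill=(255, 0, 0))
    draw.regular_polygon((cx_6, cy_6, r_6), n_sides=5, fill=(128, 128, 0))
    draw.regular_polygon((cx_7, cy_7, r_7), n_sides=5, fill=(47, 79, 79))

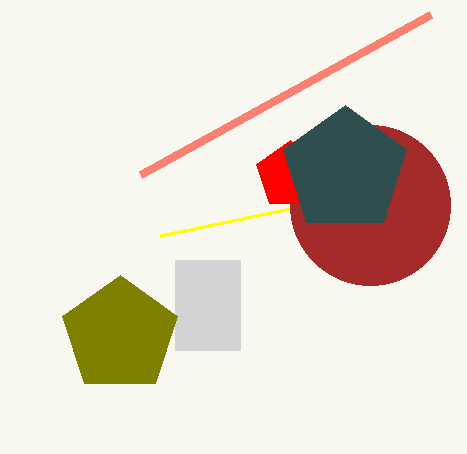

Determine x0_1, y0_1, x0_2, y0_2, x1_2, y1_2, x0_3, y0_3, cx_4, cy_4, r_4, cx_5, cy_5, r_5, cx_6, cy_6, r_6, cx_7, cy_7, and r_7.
x0_1 = 160
y0_1 = 235
x0_2 = 175
y0_2 = 260
x1_2 = 240
y1_2 = 350
x0_3 = 430
y0_3 = 15
cx_4 = 370
cy_4 = 205
r_4 = 80
cx_5 = 290
cy_5 = 175
r_5 = 35
cx_6 = 120
cy_6 = 335
r_6 = 60
cx_7 = 345
cy_7 = 170
r_7 = 65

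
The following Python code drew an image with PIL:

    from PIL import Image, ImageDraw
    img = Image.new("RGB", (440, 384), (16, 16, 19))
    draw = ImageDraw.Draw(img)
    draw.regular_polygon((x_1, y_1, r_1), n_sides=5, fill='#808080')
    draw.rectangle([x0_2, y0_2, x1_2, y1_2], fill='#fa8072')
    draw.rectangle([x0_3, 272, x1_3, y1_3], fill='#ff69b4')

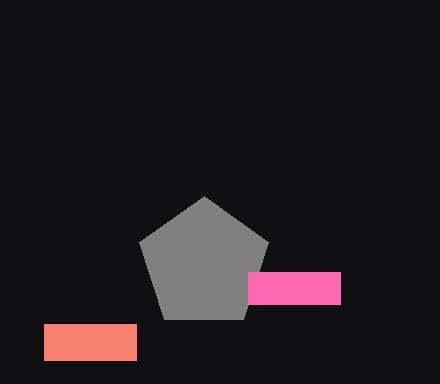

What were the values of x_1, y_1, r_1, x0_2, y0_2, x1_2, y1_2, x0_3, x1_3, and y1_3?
x_1 = 204, y_1 = 264, r_1 = 68, x0_2 = 44, y0_2 = 324, x1_2 = 136, y1_2 = 360, x0_3 = 248, x1_3 = 340, y1_3 = 304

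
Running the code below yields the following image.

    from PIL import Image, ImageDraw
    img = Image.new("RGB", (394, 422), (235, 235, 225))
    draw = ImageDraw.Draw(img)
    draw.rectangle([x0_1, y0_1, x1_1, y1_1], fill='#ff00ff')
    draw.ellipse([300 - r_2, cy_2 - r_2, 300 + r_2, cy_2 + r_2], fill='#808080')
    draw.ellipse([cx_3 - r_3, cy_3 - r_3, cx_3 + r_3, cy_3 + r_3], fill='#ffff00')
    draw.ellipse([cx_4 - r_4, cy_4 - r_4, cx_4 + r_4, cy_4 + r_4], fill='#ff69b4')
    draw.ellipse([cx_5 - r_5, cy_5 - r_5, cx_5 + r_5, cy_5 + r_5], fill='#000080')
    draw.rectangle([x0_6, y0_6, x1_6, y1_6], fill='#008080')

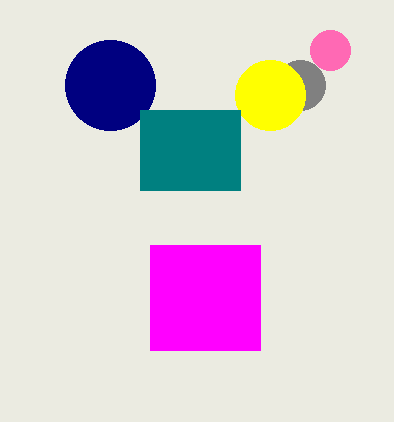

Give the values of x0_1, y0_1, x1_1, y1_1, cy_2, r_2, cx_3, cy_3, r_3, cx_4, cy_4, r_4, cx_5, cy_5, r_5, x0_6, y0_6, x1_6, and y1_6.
x0_1 = 150, y0_1 = 245, x1_1 = 260, y1_1 = 350, cy_2 = 85, r_2 = 25, cx_3 = 270, cy_3 = 95, r_3 = 35, cx_4 = 330, cy_4 = 50, r_4 = 20, cx_5 = 110, cy_5 = 85, r_5 = 45, x0_6 = 140, y0_6 = 110, x1_6 = 240, y1_6 = 190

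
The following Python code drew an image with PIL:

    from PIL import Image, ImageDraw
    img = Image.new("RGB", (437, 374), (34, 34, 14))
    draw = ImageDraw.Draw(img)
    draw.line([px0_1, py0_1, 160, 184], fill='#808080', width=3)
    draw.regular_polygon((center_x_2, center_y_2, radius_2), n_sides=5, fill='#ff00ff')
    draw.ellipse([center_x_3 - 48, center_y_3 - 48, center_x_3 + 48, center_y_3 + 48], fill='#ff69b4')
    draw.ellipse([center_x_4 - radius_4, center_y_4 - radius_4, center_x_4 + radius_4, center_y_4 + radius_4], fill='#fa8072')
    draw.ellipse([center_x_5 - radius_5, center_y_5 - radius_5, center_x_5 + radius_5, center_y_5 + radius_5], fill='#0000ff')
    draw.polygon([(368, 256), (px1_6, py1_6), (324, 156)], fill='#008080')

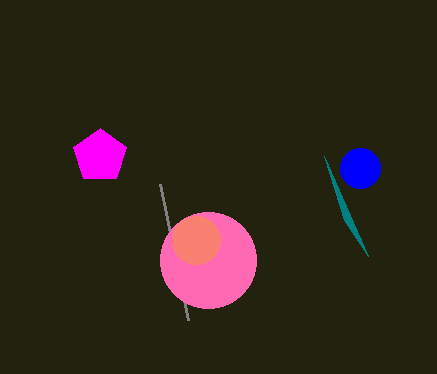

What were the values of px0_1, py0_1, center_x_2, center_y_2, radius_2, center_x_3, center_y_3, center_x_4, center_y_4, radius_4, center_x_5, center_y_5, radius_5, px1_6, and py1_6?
px0_1 = 188, py0_1 = 320, center_x_2 = 100, center_y_2 = 156, radius_2 = 28, center_x_3 = 208, center_y_3 = 260, center_x_4 = 196, center_y_4 = 240, radius_4 = 24, center_x_5 = 360, center_y_5 = 168, radius_5 = 20, px1_6 = 344, py1_6 = 220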